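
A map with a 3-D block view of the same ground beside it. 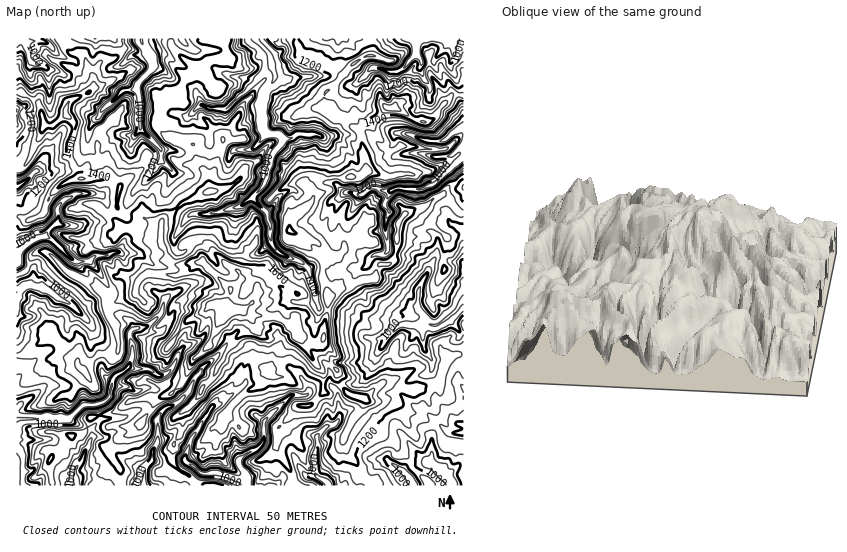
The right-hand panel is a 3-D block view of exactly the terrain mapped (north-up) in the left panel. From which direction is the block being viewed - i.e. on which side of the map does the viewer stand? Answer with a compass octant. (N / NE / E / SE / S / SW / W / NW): W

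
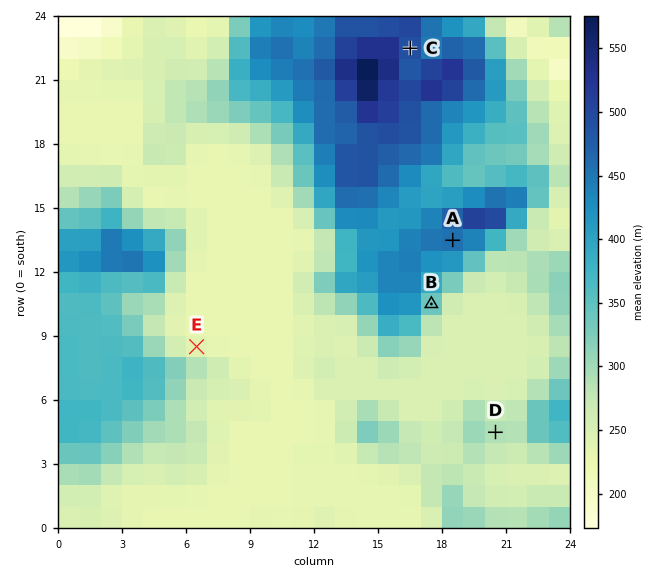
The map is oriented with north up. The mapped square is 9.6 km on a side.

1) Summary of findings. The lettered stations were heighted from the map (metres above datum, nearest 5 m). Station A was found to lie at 455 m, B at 340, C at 495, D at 290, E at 235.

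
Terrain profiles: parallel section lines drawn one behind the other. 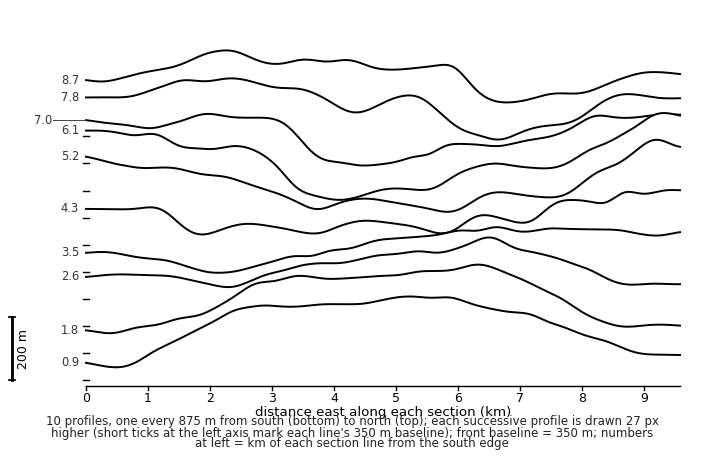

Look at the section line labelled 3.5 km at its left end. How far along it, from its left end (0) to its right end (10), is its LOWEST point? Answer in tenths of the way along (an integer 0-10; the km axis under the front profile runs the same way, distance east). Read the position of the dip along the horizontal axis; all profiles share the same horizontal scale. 2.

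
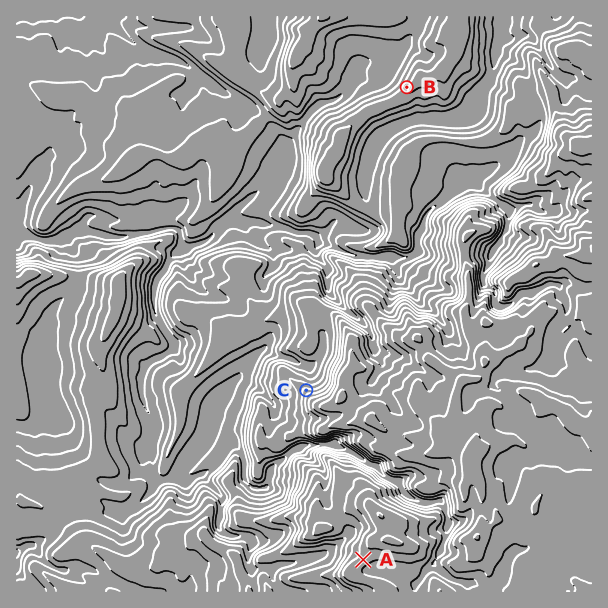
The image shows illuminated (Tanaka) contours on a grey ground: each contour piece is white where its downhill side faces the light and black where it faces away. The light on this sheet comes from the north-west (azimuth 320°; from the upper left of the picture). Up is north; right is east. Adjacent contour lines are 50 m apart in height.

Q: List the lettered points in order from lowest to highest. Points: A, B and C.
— B C A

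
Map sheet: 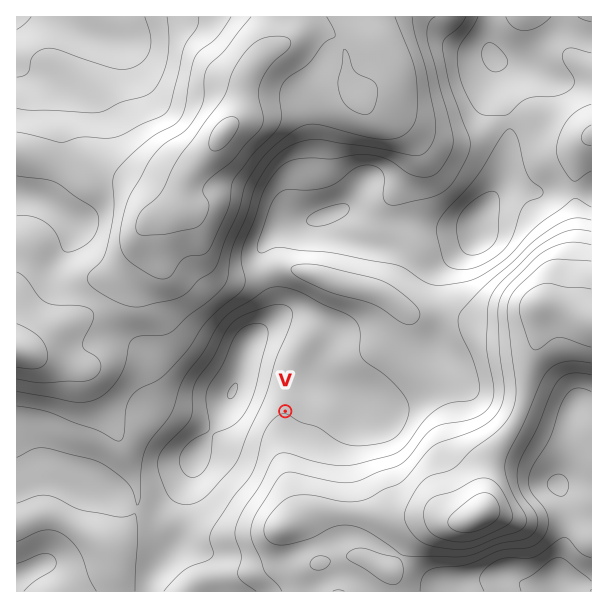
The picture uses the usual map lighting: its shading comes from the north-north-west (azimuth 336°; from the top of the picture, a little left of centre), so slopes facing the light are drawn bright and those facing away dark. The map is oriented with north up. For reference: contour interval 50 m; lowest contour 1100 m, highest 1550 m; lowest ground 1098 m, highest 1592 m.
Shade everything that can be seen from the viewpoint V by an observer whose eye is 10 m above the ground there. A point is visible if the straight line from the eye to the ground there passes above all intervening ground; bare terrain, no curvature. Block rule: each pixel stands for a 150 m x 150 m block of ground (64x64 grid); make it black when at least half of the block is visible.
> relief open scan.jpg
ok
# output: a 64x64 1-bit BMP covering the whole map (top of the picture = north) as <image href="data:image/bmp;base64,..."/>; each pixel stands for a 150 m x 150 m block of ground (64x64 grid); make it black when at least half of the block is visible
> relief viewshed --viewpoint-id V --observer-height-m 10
<image width="64" height="64" href="data:image/bmp;base64,Qk0+AgAAAAAAAD4AAAAoAAAAQAAAAEAAAAABAAEAAAAAAAACAAATCwAAEwsAAAIAAAAAAAAA////AAAAAAAACAAAAAAAAAAcAAAAAAAAABwAAAAAAAAAHAAAAAAAAAA+AAAAAAAAAD8AAAAAAAAA/4AAAAAAAIP/gAAADAAAX//AHAAf4AAIB8A8A7/wAAAHwB////AAAAfAD///8AAAB8AP///wAAAHwA///uAAAA/AD//+4AAAD8AP///wAAAP4A////gAAB/wD+H//AAAH/gPwf/+AAA/+A/B//8AAP/4B8P/nwAA//wH//8fAAD//Af//x+AAP/+B//+H4Agf/4H//wfgHB//wf/+B+AcH//A//wP4Bwf/+B//A/gD///8H/8H+AA///4D/wf4AAf//4P/B/gAAD////4D+AAAP///+AH4AAAf///gAPgAAA///gAAeAAAB/jwAAA8AAAH+AAAAAwAAA/4AAAABAAAD/wAAAAAAAAH/AAAAAAAAAP+AAAAAAAAAH4AAAAAAAAAPgAAAAAAAAAfAAAAAAAAAA8AAAAAAAAAHwAAAAAAAAA/gAAAAAAAAH+AAAAAAAAAf8AAAAAAAAA/4AAAAAAAAB/4/wAAAAAAD///AAAAAAAAP/AAAAAAAAAfwAAAAAAAAA4AAAAAAAAADAAAAAAAAAAAAAAAAAAAABAAAAAAAAAAeAAAAAAAAAB4AAAAAAAAADgAAAAAAAAAAAAAAAAAAAAAAAAAAAAAAAAAAAAA=="/>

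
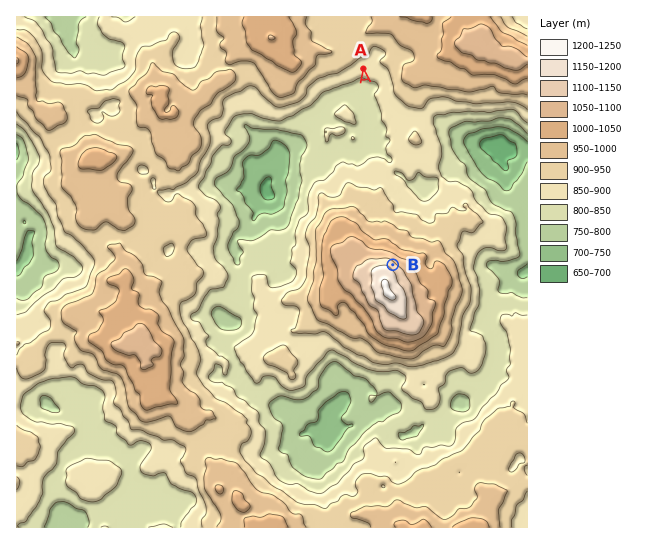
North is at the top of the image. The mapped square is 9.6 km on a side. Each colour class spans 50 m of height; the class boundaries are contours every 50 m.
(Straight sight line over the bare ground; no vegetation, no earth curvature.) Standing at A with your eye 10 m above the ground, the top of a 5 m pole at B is in view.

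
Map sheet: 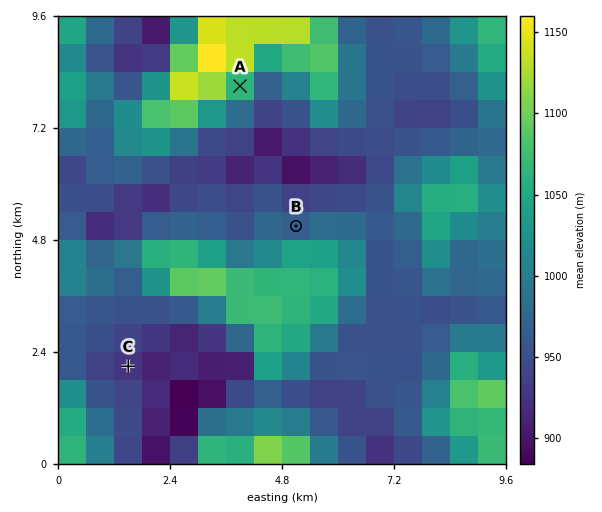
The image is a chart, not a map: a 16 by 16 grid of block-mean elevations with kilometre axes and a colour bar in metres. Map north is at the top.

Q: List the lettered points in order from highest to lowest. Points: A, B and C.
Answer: A B C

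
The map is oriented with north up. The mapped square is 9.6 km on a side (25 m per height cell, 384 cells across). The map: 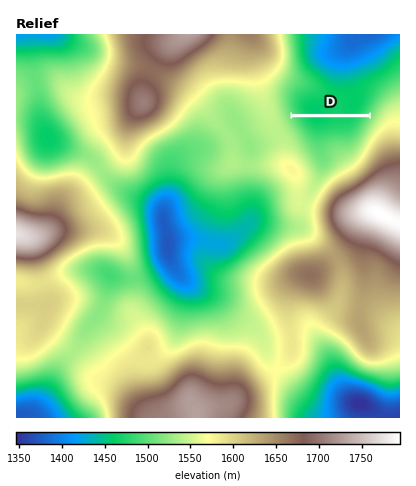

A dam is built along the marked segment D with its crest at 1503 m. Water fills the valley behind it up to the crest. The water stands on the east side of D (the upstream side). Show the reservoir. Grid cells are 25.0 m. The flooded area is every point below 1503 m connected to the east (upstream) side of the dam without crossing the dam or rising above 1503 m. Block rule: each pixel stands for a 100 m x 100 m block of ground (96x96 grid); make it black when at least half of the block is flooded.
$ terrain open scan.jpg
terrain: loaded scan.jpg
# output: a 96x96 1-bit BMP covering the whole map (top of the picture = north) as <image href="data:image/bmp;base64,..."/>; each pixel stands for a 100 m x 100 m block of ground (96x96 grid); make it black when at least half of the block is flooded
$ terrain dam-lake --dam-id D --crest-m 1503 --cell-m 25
<image width="96" height="96" href="data:image/bmp;base64,Qk2+BAAAAAAAAD4AAAAoAAAAYAAAAGAAAAABAAEAAAAAAIAEAAATCwAAEwsAAAIAAAAAAAAA////AAAAAAAAAAAAAAAAAAAAAAAAAAAAAAAAAAAAAAAAAAAAAAAAAAAAAAAAAAAAAAAAAAAAAAAAAAAAAAAAAAAAAAAAAAAAAAAAAAAAAAAAAAAAAAAAAAAAAAAAAAAAAAAAAAAAAAAAAAAAAAAAAAAAAAAAAAAAAAAAAAAAAAAAAAAAAAAAAAAAAAAAAAAAAAAAAAAAAAAAAAAAAAAAAAAAAAAAAAAAAAAAAAAAAAAAAAAAAAAAAAAAAAAAAAAAAAAAAAAAAAAAAAAAAAAAAAAAAAAAAAAAAAAAAAAAAAAAAAAAAAAAAAAAAAAAAAAAAAAAAAAAAAAAAAAAAAAAAAAAAAAAAAAAAAAAAAAAAAAAAAAAAAAAAAAAAAAAAAAAAAAAAAAAAAAAAAAAAAAAAAAAAAAAAAAAAAAAAAAAAAAAAAAAAAAAAAAAAAAAAAAAAAAAAAAAAAAAAAAAAAAAAAAAAAAAAAAAAAAAAAAAAAAAAAAAAAAAAAAAAAAAAAAAAAAAAAAAAAAAAAAAAAAAAAAAAAAAAAAAAAAAAAAAAAAAAAAAAAAAAAAAAAAAAAAAAAAAAAAAAAAAAAAAAAAAAAAAAAAAAAAAAAAAAAAAAAAAAAAAAAAAAAAAAAAAAAAAAAAAAAAAAAAAAAAAAAAAAAAAAAAAAAAAAAAAAAAAAAAAAAAAAAAAAAAAAAAAAAAAAAAAAAAAAAAAAAAAAAAAAAAAAAAAAAAAAAAAAAAAAAAAAAAAAAAAAAAAAAAAAAAAAAAAAAAAAAAAAAAAAAAAAAAAAAAAAAAAAAAAAAAAAAAAAAAAAAAAAAAAAAAAAAAAAAAAAAAAAAAAAAAAAAAAAAAAAAAAAAAAAAAAAAAAAAAAAAAAAAAAAAAAAAAAAAAAAAAAAAAAAAAAAAAAAAAAAAAAAAAAAAAAAAAAAAAAAAAAAAAAAAAAAAAAAAAAAAAAAAAAAAAAAAAAAAAAAAAAAAAAAAAAAAAAAAAAAAAAAAAAAAAAAAAAAAAAAAAAAAAAAAAAAAAAAAAAAAAAAAAAAAAAAAAAAAAAAAAAAAAAAAAAAAAAAAAAAAAAAAAAAAAAAAAAAAAYAAAAAAAAAAAAAAA8AAAAAAAAAAAAAAB/8AAAAAAAAAAAAAD/+AAAAAAAAAAAAAH//AAAAAAAAAAAAAH//AAAAAAAAAAAAAP//gAAAAAAAAAAAAf//wAAAAAAAAAAAAAAAAAAAAAAAAAAAAAAAAAAAAAAAAAAAAAAAAAAAAAAAAAAAAAAAAAAAAAAAAAAAAAAAAAAAAAAAAAAAAAAAAAAAAAAAAAAAAAAAAAAAAAAAAAAAAAAAAAAAAAAAAAAAAAAAAAAAAAAAAAAAAAAAAAAAAAAAAAAAAAAAAAAAAAAAAAAAAAAAAAAAAAAAAAAAAAAAAAAAAAAAAAAAAAAAAAAAAAAAAAAAAAAAAAAAAAAAAAAAAAAAAAAAAAAAAAAAAAAAAAAAAAAAAAAAAAAAAAAAAAAAAAAAAAAAAAAAAAAAAAAAAAAAAAAAAAAAAAAAAAAAAA="/>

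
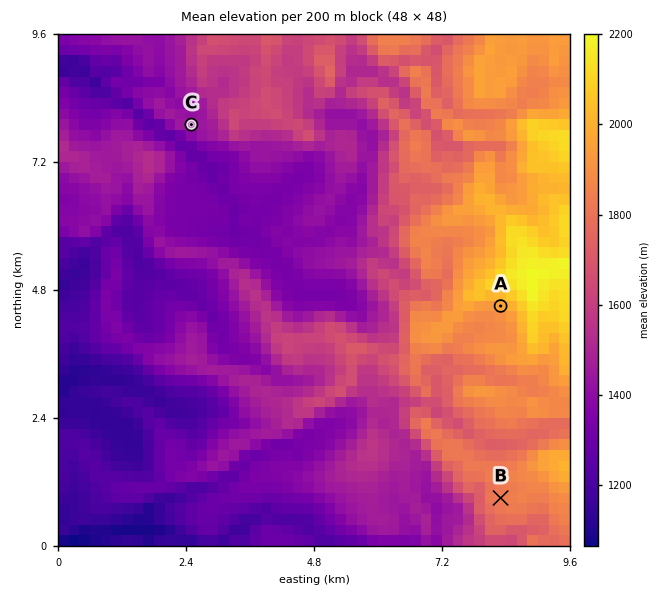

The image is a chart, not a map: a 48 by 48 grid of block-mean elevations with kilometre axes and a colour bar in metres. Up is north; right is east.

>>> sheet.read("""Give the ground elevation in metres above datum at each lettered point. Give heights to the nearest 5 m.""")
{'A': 1965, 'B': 1840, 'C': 1460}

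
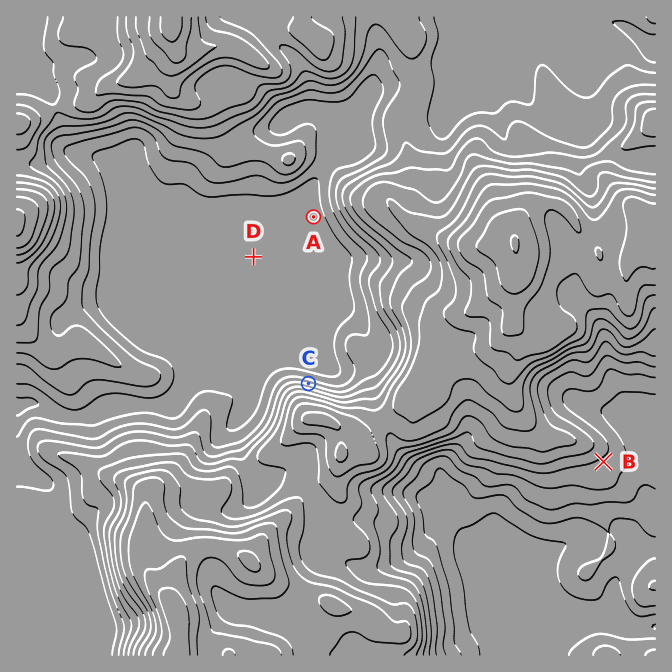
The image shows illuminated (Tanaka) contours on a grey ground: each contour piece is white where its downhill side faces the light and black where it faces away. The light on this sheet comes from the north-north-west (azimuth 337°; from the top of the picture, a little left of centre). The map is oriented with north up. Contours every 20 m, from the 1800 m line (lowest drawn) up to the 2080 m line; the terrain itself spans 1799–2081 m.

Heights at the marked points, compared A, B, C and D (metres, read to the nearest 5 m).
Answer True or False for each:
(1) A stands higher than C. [False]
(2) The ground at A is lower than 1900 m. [True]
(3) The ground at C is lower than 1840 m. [False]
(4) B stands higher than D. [True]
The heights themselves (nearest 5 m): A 1855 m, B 1895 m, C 1895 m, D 1855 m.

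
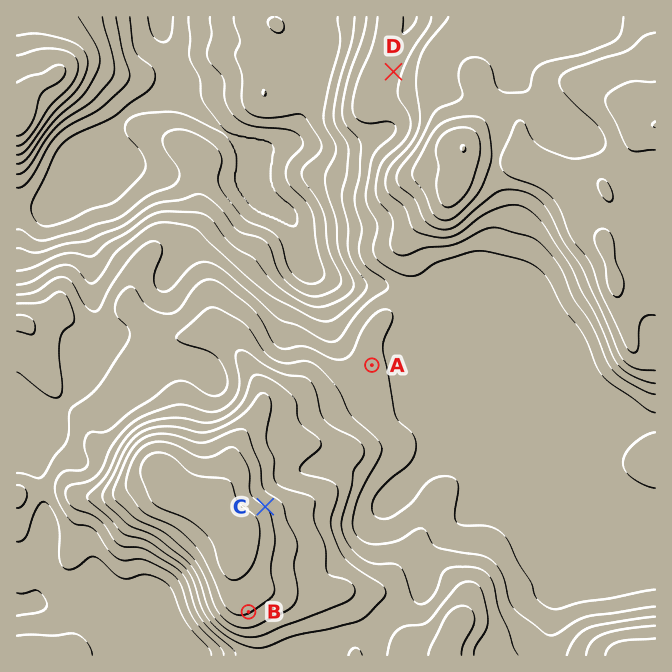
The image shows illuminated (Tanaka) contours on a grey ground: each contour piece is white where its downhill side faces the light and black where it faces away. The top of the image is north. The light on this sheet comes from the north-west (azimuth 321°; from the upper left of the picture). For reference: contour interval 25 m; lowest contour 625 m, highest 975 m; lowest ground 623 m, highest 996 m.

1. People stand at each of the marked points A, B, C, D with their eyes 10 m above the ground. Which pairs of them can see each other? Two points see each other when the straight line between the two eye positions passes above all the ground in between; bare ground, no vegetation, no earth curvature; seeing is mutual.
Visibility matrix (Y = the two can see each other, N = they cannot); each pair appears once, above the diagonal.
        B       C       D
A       N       Y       N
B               N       N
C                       Y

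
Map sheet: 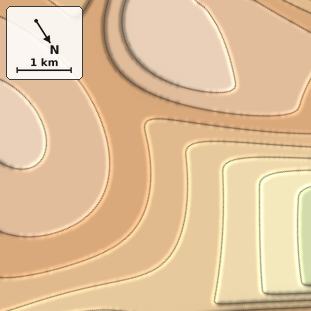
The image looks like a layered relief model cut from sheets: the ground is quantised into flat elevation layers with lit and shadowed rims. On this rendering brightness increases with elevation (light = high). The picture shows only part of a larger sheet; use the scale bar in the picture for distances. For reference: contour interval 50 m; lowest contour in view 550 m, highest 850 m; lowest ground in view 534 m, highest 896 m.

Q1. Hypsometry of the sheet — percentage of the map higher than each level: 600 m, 93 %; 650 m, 86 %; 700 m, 72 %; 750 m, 58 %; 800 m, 39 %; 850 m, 12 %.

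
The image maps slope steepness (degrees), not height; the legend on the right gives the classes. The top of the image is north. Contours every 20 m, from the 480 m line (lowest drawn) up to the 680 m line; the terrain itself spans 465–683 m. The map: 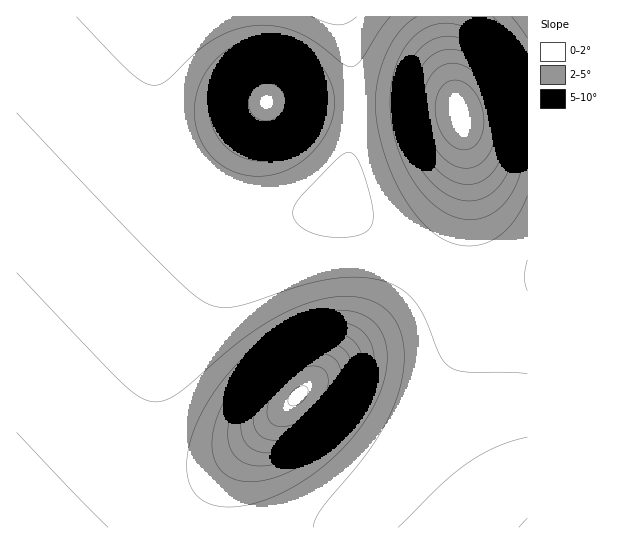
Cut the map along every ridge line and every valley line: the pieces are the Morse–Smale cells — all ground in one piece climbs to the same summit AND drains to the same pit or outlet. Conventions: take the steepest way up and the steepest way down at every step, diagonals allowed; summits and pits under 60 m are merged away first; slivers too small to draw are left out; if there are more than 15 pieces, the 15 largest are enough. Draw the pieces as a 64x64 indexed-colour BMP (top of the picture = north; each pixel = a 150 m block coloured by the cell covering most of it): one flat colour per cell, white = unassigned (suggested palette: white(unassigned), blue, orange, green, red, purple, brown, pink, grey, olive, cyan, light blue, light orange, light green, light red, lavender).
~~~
<image width="64" height="64" href="data:image/bmp;base64,Qk12CAAAAAAAAHYAAAAoAAAAQAAAAEAAAAABAAQAAAAAAAAIAAATCwAAEwsAABAAAAAAAAAA////ALR3HwAOf/8ALKAsACgn1gC9Z5QAS1aMAMJ34wB/f38AIr28AM++FwDox64AeLv/AIrfmACWmP8A1bDFABEREREREREREREREREREREREREREREREREREREREREREREREREREREREREREREREREREREREREREREREREREREREREREREREREREREREREREREREREREREREREREREREREREREREREREREREREREREREREREREREREREREREREREREREREREREREREREREREREREREREREREREREREREREREREREREREREREREREREREREREREREREREREREREREREREREREREREREREREREREREREREREREREREREREREREREREREREREREREREREREREREREREREREREREREREREREREREREREREREREREREREREREREREREREREREREREREREREREREREREREREREREREREREREREREREREREREREREREREREREREREREREREREREREREREREREREREREREREREREREREREREREREREREREREREREREREREREREREREREREREREREREREREREREREREREREREREREREREREREREREREREREREREREREREREREREREREREREREREREREREREREREREREREREREREREREREREREREREREREREREREREREREREREREREREREREREREREREREREREREREREREREREREREREREREREREREREREREREREREREREREREREREREREREREREREREREREREREREREREREREREREREREREREREREREREREREREREREREREREREREREREREREREREREREREREREREREREREREREREREREREREREREREREREREREREREREREREREREREREREREREREREREREREREREREREREREREREREREREREREREREREREREREREREREREREREREREREREREREREREREREREREREREREREREREREREREREREREREREREREREREREREREREREREREREREREREREREREREREREREREREREREREREREREREREREREREREREREREREREREREREREREREREREREREREREREREREREREREREREREREREREREREREREREREREREREREREREREREREREREREREREREREREREREREREREREREREREREREREREREREREREREREREREREREREREREREREREREREREREREREREREREREREREREREREREREREREREREREREREiIhERERERERERERERERERERERERERERERERERERERIiIiIiERERERERERERERERERERERERERERERERERESIiIiIiIRERERERERERERERERERERERERERERERERESIiIiIiIhEREREREREREREREREREREREREREREREREiIiIiIiIiEREREREREREREREREREREREREREREREREiIiIiIiIiIRERERERERERERERERERERERERERERERIiIiIiIiIiIhERERERERERERERERERERERERERERERIiIiIiIiIiIiERERERERERERERERERERERERERERESIiIiIiIiIiIiIRERERERERERERERERERERERERERESIiIiIiIiIiIiIhERERERERERERERERERMzMzMxERESIiIiIiIiIiIiIiEREREREREREREREREzMzMzMzMzESIiIiIiIiIiIiIiIREREREREREREREREzMzMzMzMzMyIiIiIiIiIiIiIiIhERERERERERERERMzMzMzMzMzMzMiIiIiIiIiIiIiIiERERERERERERERMzMzMzMzMzMzMyIiIiIiIiIiIiIiIREREREREREREREzMzMzMzMzMzMzIiIiIiIiIiIiIiIhEREREREREREREzMzMzMzMzMzMzMiIiIiIiIiIiIiIiEREREREREREREzMzMzMzMzMzMzMzIiIiIiIiIiIiIiIRERERERERERETMzMzMzMzMzMzMzMiIiIiIiIiIiIiIhERERERERERETMzMzMzMzMzMzMzMyIiIiIiIiIiIiIiERERERERERERMzMzMzMzMzMzMzMzIiIiIiIiIiIiIiIREREREREREREzMzMzMzMzMzMzMzMiIiIiIiIiIiIiIhEREREREREREzMzMzMzMzMzMzMzMyIiIiIiIiIiIiIiERERERERERETMzMzMzMzMzMzMzMzIiIiIiIiIiIiIiIRERERERERERMzMzMzMzMzMzMzMzMiIiIiIiIiIiIiIhEREREREREREzMzMzMzMzMzMzMzMyIiIiIiIiIiIiIiERERERERERETMzMzMzMzMzMzMzMzIiIiIiIiIiIiIiIRERERERERERMzMzMzMzMzMzMzMzMiIiIiIiIiIiIiIhEREREREREREzMzMzMzMzMzMzMzMyIiIiIiIiIiIiIiERERERERERERMzMzMzMzMzMzMzMzIiIiIiIiIiIiIiIREREREREREREzMzMzMzMzMzMzMzMiIiIiIiIiIiIiIhERERERERERETMzMzMzMzMzMzMzMyIiIiIiIiIiIiIiEREREREREREREzMzMzMzMzMzMzMyIiIiIiIiIiIiIiIRERERERERERETMzMzMzMzMzMzMzIiIiIiIiIiIiIiIhEREREREREREREzMzMzMzMzMzMzMiIiIiIiIiIiIiIi"/>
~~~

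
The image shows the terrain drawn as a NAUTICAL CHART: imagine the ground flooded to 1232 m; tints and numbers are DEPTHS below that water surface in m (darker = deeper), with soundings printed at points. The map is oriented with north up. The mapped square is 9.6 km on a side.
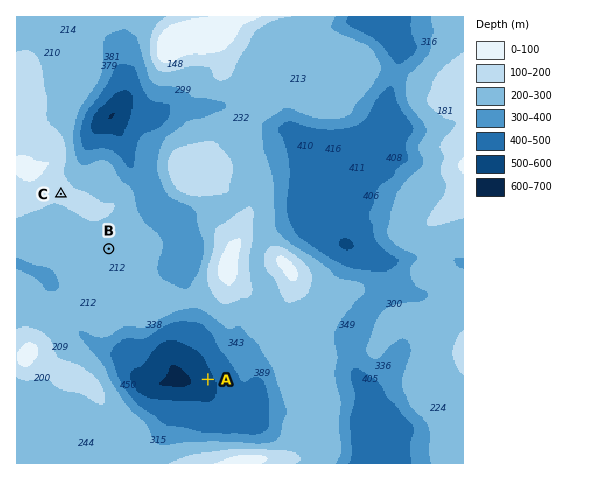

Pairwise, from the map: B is above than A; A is below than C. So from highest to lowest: C B A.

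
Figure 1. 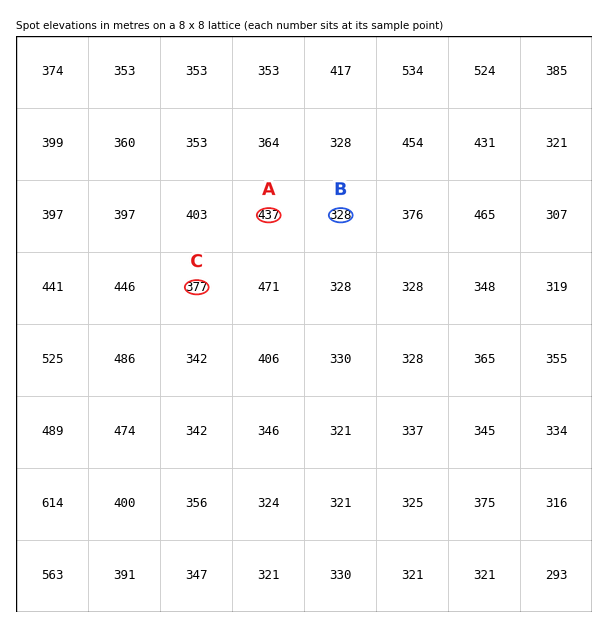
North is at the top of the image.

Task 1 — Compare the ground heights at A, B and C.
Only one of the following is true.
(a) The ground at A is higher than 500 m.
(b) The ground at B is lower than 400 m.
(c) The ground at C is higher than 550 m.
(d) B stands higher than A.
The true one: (b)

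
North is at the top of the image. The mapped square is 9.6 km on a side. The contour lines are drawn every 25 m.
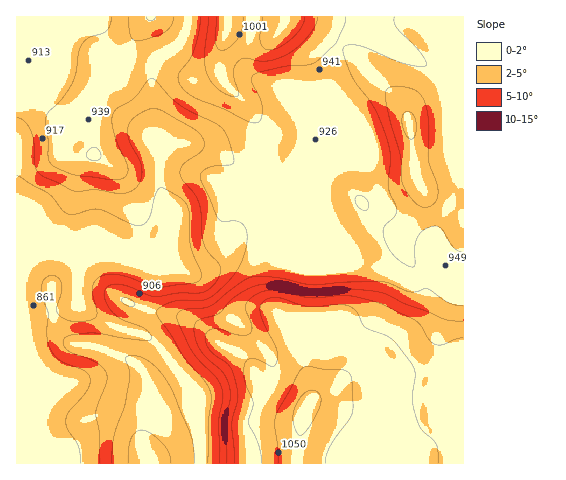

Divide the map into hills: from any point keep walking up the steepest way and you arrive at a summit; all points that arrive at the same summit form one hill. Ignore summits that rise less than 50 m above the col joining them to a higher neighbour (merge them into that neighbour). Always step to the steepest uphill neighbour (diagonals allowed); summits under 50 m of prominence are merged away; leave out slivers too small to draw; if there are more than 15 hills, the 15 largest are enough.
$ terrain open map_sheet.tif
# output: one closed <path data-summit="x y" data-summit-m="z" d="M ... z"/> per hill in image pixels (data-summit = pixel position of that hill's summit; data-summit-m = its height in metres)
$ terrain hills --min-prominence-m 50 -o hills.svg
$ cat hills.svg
<path data-summit="307 405" data-summit-m="1082" d="M188 16l-172 1 0 446 447 1 1-187-41-1-7 5-10 1-18-10-33-10-35-15-30-30 53 23 10 0 27-25 5-8-15-39-27-2-28 12-35 0-8 4-12 0-9-4-30-24-19-8-14-3-14 0-14 17-2-16-4-11-3-45 2-20 2-7 6-7 20-12 5-10z"/><path data-summit="410 125" data-summit-m="1005" d="M463 16l-87 0-7 12-23 10-9 12-7 34-24 56-3 7-27 32 39-1 28-12 26 2 16 39-5 8-27 25-10 0-48-21-3 1 28 27 35 15 33 10 18 10 10-1 7-5 41 0z"/><path data-summit="286 17" data-summit-m="1024" d="M375 16l-186 0-3 16-5 10-20 12-6 7-2 7-2 20 3 45 4 11 2 16 14-17 22 1 25 10 32 25 19 3 6-4 28-38 24-56 4-27 5-11 10-10 20-8z"/>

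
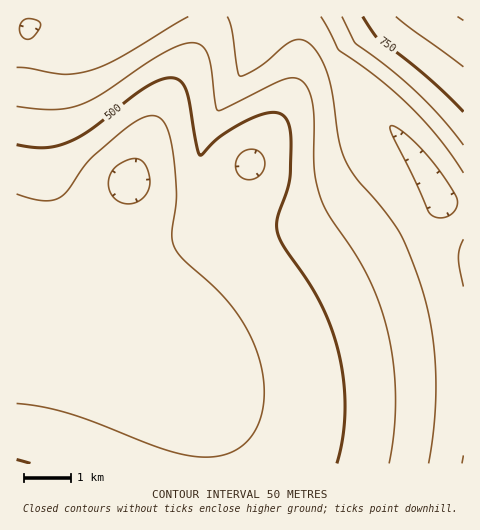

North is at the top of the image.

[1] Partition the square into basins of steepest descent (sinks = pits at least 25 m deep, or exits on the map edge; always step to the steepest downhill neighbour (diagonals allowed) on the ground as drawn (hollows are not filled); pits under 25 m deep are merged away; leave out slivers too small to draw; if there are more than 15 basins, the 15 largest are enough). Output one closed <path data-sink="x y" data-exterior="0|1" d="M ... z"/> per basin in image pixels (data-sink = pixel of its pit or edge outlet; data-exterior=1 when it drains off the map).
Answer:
<path data-sink="130 181" data-exterior="0" d="M463 16l-70 0-35 29-16 24-5 14 15 49 5 8 19 22 2 6-21 23-24 17-24 12-25 7-29 0-19-5-23-12-10-10-3-8-1-31 7-29 46-78-7-18 5-20-234 1 1 447 447-1z"/><path data-sink="251 164" data-exterior="0" d="M392 16l-141 0-2 2-4 18 7 18-1 3-34 54-11 21-6 21-1 30 3 14 11 13 23 12 19 5 29 0 11-2 20-7 18-10 24-17 18-18 3-5-2-6-19-22-5-8-13-38-2-16 21-33 21-16z"/>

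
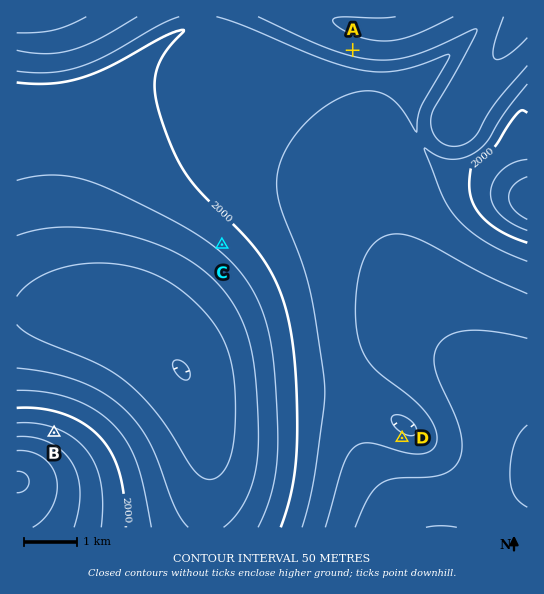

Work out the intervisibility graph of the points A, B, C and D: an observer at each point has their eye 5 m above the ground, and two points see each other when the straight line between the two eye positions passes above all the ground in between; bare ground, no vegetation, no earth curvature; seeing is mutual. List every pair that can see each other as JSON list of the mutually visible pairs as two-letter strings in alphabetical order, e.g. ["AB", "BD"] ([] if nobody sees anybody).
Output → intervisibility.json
["AB", "BC"]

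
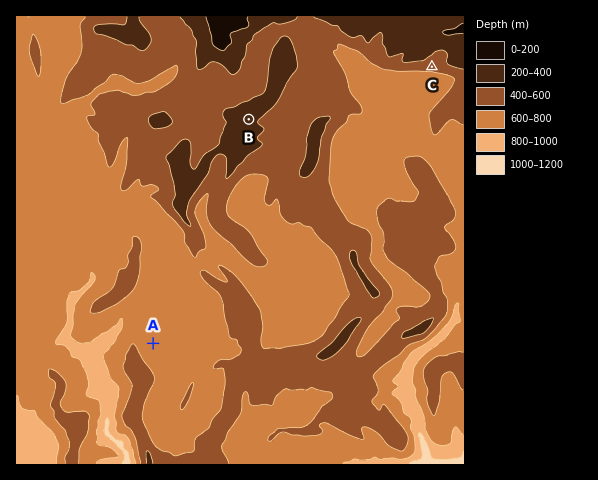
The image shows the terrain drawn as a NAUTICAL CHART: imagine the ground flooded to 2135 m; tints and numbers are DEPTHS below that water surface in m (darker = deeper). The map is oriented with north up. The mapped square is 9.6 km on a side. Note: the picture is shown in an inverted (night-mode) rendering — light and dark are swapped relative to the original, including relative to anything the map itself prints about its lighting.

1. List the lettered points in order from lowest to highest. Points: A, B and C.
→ A C B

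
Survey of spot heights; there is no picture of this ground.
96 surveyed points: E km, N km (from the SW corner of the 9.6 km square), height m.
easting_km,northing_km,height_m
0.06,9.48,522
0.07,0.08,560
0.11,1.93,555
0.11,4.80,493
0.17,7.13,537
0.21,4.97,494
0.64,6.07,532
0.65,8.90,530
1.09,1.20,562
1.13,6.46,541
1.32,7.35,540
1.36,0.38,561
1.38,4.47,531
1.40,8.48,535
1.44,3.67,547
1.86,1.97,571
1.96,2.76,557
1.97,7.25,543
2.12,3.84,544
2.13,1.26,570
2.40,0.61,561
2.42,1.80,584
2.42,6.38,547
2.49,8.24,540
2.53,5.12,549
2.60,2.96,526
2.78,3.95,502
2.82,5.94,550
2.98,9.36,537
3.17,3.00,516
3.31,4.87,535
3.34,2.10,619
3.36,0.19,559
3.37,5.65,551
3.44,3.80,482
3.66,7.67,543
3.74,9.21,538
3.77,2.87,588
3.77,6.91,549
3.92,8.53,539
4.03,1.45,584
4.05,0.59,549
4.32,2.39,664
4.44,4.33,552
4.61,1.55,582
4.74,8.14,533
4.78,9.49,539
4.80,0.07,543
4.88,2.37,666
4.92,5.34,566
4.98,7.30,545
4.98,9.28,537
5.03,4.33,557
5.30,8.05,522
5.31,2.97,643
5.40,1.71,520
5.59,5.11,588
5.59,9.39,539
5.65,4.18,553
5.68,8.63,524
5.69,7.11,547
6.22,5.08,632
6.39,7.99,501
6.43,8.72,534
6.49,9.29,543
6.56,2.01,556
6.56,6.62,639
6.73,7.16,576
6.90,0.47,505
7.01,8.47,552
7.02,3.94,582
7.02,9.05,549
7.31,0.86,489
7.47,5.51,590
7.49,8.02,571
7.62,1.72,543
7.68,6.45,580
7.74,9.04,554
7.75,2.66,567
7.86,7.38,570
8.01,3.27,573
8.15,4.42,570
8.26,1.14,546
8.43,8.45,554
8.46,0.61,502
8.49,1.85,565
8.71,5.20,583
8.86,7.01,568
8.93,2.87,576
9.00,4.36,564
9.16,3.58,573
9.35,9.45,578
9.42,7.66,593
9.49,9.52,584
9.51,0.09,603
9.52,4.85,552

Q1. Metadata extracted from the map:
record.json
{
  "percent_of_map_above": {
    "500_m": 96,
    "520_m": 90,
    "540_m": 70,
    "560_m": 40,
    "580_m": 20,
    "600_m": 10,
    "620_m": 6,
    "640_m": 4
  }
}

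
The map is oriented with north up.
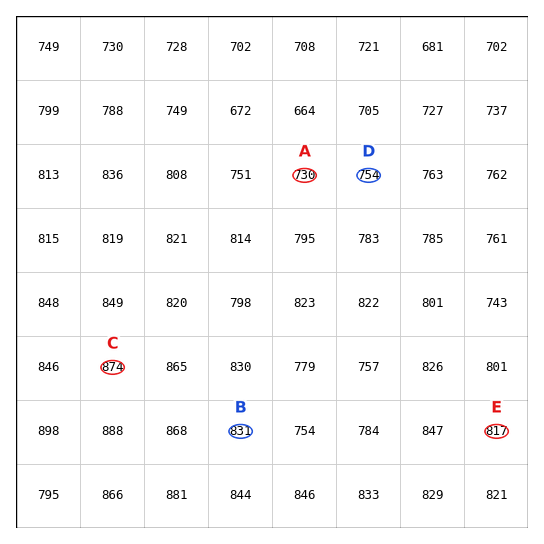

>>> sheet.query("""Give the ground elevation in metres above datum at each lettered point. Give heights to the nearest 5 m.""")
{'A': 730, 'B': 830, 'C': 875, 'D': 755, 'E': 815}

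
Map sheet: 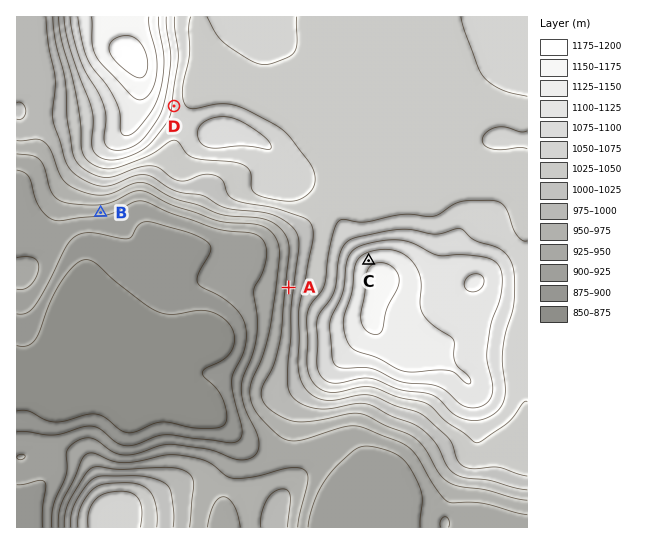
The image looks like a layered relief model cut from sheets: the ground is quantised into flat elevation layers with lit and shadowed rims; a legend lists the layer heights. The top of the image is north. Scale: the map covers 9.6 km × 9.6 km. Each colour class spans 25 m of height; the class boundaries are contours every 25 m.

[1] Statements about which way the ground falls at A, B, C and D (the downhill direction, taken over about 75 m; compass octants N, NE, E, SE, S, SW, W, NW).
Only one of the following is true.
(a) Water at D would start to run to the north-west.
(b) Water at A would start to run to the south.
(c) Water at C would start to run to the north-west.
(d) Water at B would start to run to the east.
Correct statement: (c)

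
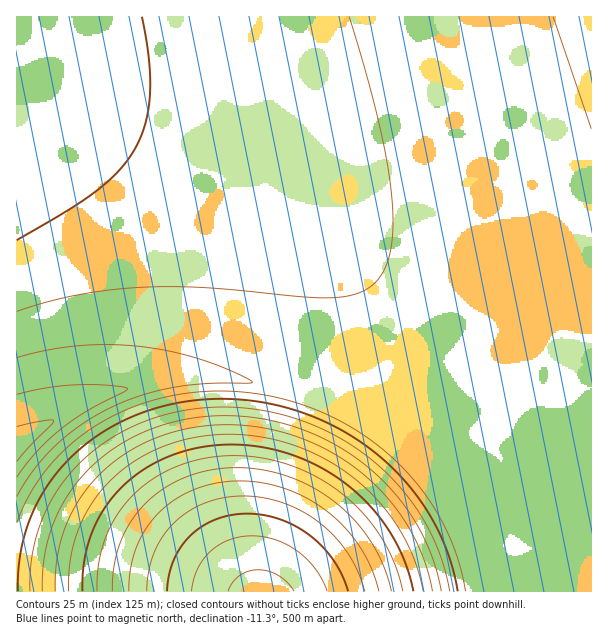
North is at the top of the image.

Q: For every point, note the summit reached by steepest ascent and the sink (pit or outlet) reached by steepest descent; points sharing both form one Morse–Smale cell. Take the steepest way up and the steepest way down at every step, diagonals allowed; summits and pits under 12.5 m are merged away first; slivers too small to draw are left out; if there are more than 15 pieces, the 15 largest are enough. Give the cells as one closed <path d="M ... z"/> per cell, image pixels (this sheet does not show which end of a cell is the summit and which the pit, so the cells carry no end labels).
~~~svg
<path d="M591 16l-574 0-1 83 89 21 48 16 39 16 74 41 63 47 28 25 46 49 37 49 28 44 26 54 16 37 13 42 12 51 56 1z"/><path d="M20 100l-4 1 1 345 21-16 28-18 36-16 35-11 34-6 50-1 58 8 44 16 39 20 28 22 31 30 18 24 19 36 11 30 5 28 61-1-12-51-13-42-34-75-30-51-25-36-27-33-37-38-37-33-36-27-38-24-54-29-39-16-48-16z"/><path d="M221 378l-32 0-28 2-30 6-29 10-46 22-40 29 1 145 457-1-5-27-11-30-10-21-27-39-31-30-43-30-39-18-35-11z"/>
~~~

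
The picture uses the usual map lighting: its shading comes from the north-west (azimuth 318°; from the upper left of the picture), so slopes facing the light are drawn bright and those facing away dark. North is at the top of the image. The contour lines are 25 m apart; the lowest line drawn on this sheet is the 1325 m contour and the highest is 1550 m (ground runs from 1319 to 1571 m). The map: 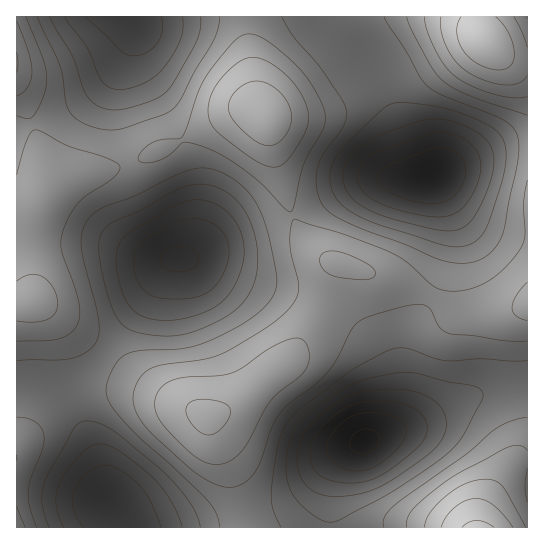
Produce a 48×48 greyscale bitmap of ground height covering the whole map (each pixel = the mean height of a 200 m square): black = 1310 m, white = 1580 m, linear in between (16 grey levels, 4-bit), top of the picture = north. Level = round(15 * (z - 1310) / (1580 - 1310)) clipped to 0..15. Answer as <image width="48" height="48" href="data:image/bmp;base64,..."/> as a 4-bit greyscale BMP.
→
<image width="48" height="48" href="data:image/bmp;base64,Qk32BAAAAAAAAHYAAAAoAAAAMAAAADAAAAABAAQAAAAAAIAEAAATCwAAEwsAABAAAAAAAAAAAAAAABEREQAiIiIAMzMzAERERABVVVUAZmZmAHd3dwCIiIgAmZmZAKqqqgC7u7sAzMzMAN3d3QDu7u4A////AJh2VDMzMzRFZ3iIiId3Zmd3iJq8zd3dy5h1RDMiMzRVZ4iIiId2ZmZ3iJqrzN3MupdlQzIiM0RWd4iZiIdmZVZmd4mqvMzLuodlRDMjM0VmeJmZmHdlVURVZniZq7u7qZh2VDMzNFVniZqZmHZURDM0RWeImqu6qZh2VUQ0RVZ4mqqqmHZUMyIiNFZniZqqqZh3ZVREVneJq7u6qYZUMiERI0RWeImaqZiHZlVVZ4mau7u6qYZUMhEREjRFZ4iZmZiHdmVmeJqrzMy7qYdUMhEREiNFVniImYiHdmZniZq7zMzLupdlQyEREiNEVmd4iIh3d3d4iau8zMzLuph2VDIiIjNFVmd3iHd3d3eImau8zMzMu6mHZUQzM0RFVmZ3d3d3d3eImau8zMzLu6qZh2VURFVVZmZ3d3d3d3eImaq7u7u7u7uqmHZmZVZmZmd3d3d3d3eIiZqqqqq7u7u6qYd3dmZ3d3d3d4iIiHeIiJmZmaqqu7u7qZiId3d4iIiIiIiIiIiIiIiIiZmaq7u7qpmIiIiIiIiIiJmZmYh3d3d3eIiZqqu6qpmYiIiZmZmZmaqqqZh3dmZmZ3eImaqqqpmZmImZmZmqqru6qZh2ZVVVVmd4iZqqqqmZmZmZmZqqq7u7qph2VURERVZneJmqqqqZmZmZmZqqu7u7qZh2VEREREVmeImaqqqqqpmZmZqqq7u7qYdlRDMzM0RWd4maqqqqqqmZmZmaq7u6qYdlQzMiMzRWZ4maqru7qqmZmZmZqqqqmYdlQzIiIjNFZ4maq7u6qpmYiIiZmqqqmIdlQzIiIjNFZ4mqu7uqqZiId3iImaqqmHdlRDMiIjNFZ4mqqqqpmId3Zmd4maqqmIdlVEMzMzRFeImaqpmId3ZmVWZ4iaqqmYd2ZVRDM0RWeJmZmYh3ZlVURVZ3iaqqqYh3dmVUREVWeJmZiHZlVEQzNEVniaqqqZiId3ZVVVVniZmZh2VUMzIiI0VniaqqqpmYiIdmZmZ4iZmYh2VDIiERIjRXiaqqqqmZmYh3d3eImqqYdlQzIhEREjRWiZqqqqqZmZmIiIiZqqqZdlQzIiEREjRWeJqqqpmZmZmZiJmau7uph2VDMiIhIjRWeJqqmZmZmZmZmZqrvMuph2ZUQzMiIzRWeJmZmZiIiZmZmqq8zMy6mHZlVEQzM0VWeJmZmIiIiImZmrvM3dy6mYdmVVRERFZniJmZiHd3d4iJmrzM3dy6qYd2ZmVVVmd4iamYh3dmZ3eImrzM3dy6mYd3ZmZmd4iZqqqZh2ZlVmZ4mrzMzMy6mId3d3d3iZqru7qZh2VVVVZniavMzMupmHd3d3eImqvMzLuph2VURFVniau7y7qpiHd2d3iJq8zd3MqYdmVEREVWeJqru6qYh3dmd3iavN3u3bqYdlVERERWd4mqqqmId3dmd4ibze7u3bqHZlRDMzRFZ4maqZiHd3Z3d4mrze7u3LmHZUQzMzRFZ4iZmYh3d3d3eJms3e7u3Kl2VEMzMzRFZ3iZmIh3d3d3iJq83e7tyw=="/>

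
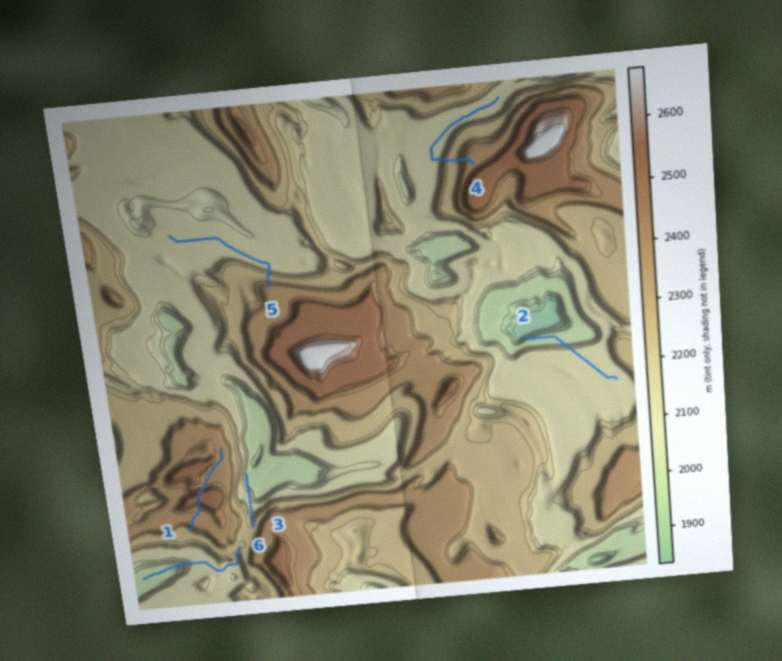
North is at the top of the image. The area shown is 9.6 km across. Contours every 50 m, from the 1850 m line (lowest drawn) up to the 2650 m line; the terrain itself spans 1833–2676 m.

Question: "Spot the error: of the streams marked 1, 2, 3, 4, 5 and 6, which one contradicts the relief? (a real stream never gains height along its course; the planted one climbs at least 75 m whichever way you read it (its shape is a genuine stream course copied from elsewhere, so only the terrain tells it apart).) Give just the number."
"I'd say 1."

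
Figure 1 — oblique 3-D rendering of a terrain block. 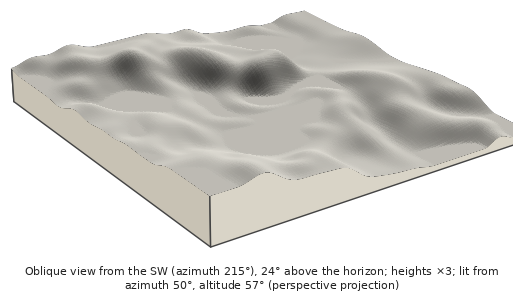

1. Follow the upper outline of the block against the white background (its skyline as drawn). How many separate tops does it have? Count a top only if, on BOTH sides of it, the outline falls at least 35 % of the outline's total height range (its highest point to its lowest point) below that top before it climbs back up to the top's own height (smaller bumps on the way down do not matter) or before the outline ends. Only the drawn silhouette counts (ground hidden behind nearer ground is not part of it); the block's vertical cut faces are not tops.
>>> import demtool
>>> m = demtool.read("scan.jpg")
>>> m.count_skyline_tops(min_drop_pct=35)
1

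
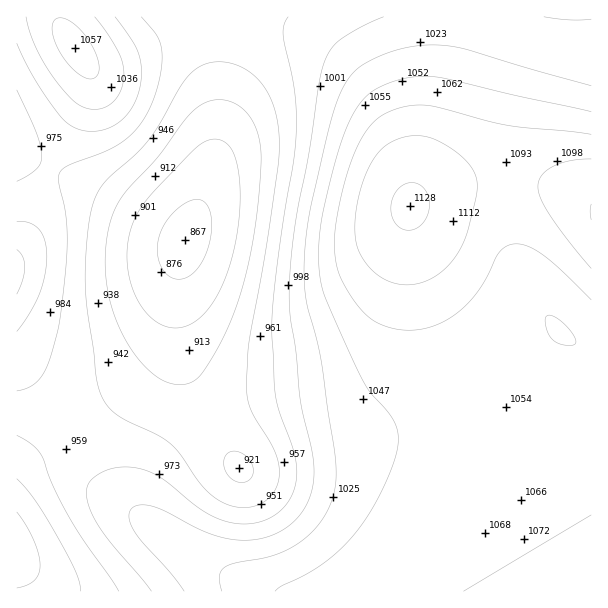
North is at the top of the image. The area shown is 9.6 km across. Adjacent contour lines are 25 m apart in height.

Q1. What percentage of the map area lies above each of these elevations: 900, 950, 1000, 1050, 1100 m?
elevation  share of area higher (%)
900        95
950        79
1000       57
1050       37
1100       5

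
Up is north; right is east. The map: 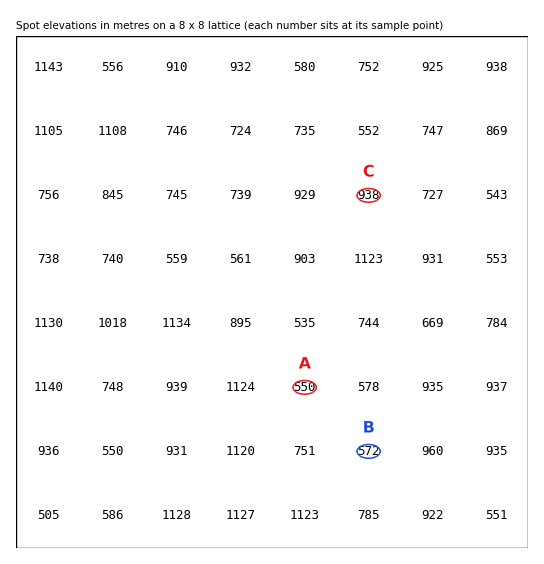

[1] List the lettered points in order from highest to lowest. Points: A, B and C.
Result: C B A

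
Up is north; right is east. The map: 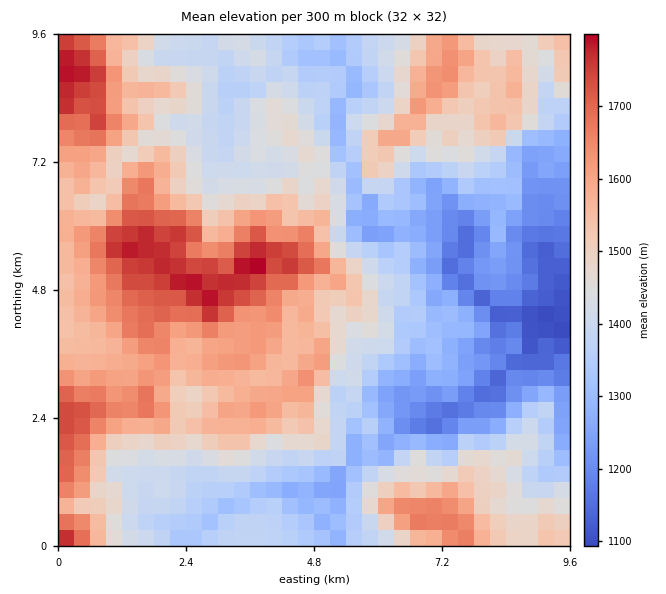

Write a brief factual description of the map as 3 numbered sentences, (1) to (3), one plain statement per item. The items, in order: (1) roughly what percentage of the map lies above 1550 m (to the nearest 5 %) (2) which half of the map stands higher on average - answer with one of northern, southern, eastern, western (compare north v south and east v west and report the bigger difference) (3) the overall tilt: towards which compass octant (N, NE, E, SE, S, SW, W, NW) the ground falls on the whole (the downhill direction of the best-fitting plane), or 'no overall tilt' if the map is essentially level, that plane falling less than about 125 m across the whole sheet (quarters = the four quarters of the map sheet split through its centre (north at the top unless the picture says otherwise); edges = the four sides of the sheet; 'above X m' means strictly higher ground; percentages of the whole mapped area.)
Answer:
(1) Ground above 1550 m makes up about 30 % of the sheet.
(2) Taken as a whole, the western half is higher than the eastern.
(3) The general tilt is down to the east (the land rises towards the west).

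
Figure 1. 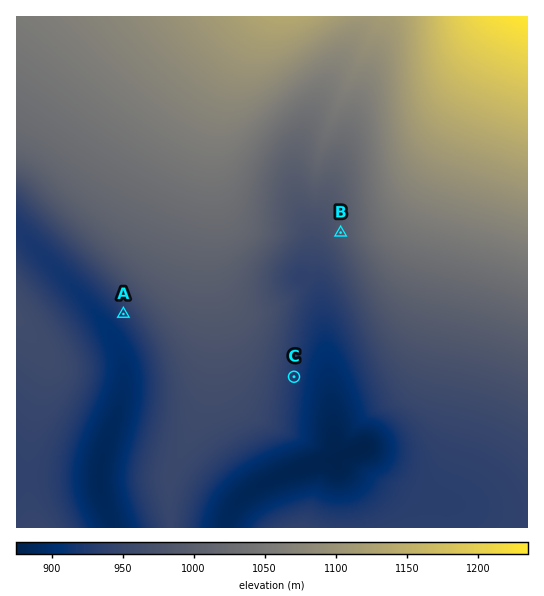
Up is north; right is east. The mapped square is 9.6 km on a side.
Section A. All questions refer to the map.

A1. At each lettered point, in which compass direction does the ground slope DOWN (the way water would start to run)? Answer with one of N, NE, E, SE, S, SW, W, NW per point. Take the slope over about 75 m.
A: SW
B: W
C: E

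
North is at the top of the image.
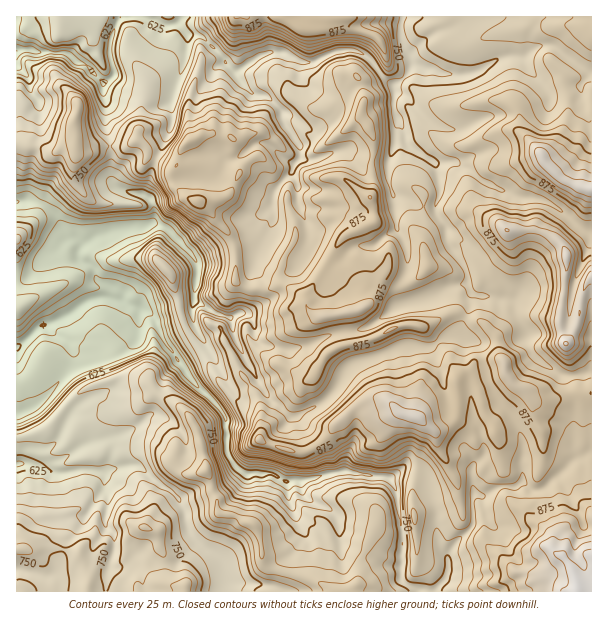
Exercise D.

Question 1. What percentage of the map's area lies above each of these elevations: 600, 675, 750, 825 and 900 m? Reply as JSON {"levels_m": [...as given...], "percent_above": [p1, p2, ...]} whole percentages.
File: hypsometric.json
{"levels_m": [600, 675, 750, 825, 900], "percent_above": [92, 81, 64, 31, 6]}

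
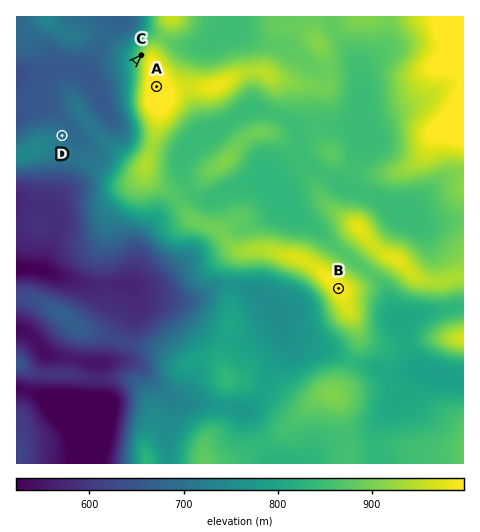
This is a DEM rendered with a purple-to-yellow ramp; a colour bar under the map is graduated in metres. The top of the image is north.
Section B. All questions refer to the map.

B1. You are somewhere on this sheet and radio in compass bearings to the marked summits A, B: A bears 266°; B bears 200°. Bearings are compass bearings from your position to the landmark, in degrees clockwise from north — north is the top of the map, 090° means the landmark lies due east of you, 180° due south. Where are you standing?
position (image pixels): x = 419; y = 68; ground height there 975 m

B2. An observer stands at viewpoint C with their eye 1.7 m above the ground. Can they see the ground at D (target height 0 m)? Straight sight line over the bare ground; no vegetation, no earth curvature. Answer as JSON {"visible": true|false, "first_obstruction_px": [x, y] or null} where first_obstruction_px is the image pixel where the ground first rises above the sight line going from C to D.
{"visible": true, "first_obstruction_px": null}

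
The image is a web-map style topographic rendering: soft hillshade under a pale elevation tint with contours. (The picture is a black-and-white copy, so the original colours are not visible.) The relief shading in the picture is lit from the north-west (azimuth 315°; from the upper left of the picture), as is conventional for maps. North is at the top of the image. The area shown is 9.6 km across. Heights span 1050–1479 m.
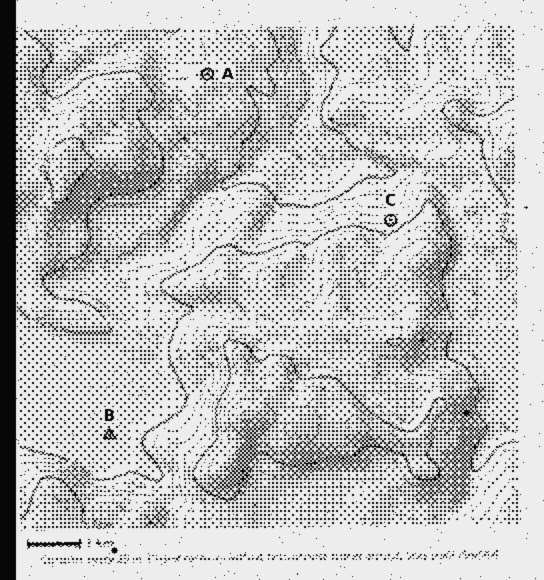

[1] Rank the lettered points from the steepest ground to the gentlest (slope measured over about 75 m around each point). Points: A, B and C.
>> C A B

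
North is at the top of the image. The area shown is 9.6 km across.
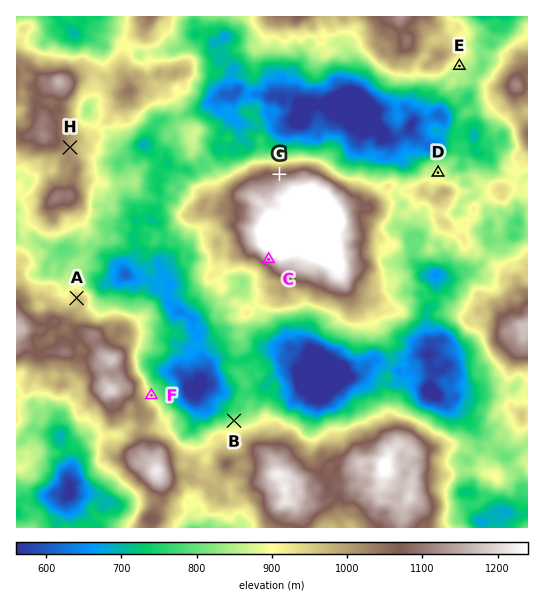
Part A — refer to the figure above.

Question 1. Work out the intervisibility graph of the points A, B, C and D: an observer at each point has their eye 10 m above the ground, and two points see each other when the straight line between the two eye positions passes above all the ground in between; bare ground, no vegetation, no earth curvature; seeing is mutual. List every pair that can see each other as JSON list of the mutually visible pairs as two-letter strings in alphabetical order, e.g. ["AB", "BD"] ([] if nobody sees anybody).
["AC", "BC"]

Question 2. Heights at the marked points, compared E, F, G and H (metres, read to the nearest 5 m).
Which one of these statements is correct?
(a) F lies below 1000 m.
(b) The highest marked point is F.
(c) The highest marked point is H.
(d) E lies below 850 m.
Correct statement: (a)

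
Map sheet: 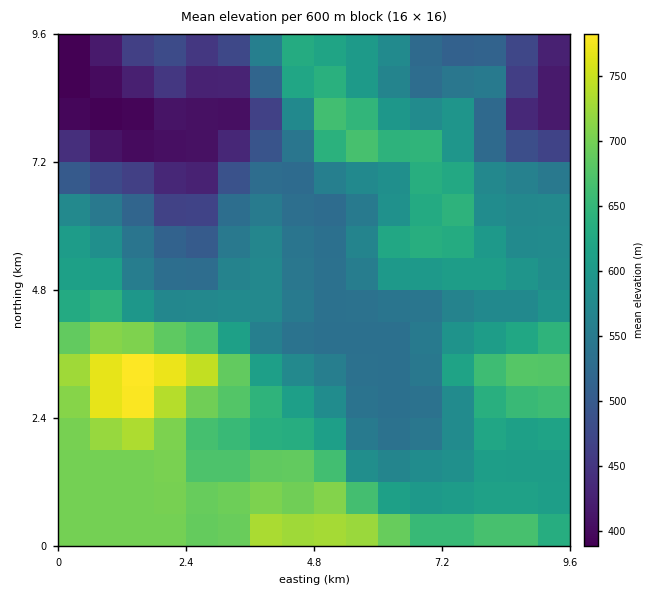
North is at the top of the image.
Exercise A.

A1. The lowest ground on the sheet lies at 380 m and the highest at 800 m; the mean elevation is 590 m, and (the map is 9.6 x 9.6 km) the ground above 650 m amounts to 23.8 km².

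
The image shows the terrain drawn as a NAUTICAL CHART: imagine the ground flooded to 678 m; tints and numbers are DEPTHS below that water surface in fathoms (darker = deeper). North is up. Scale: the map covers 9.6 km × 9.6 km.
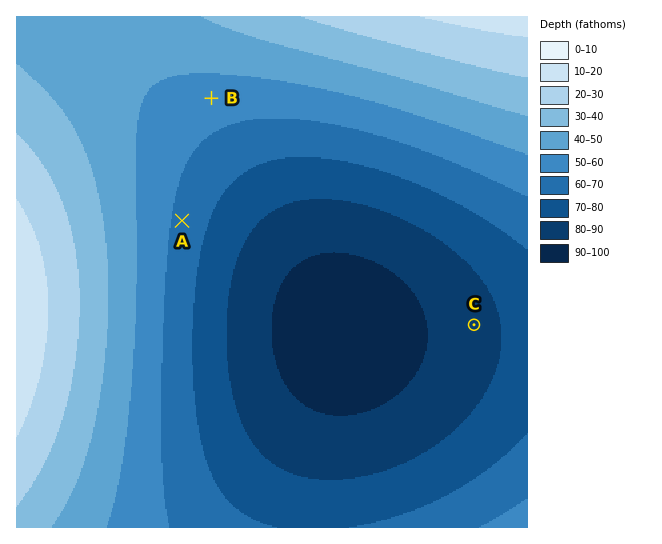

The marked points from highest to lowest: B A C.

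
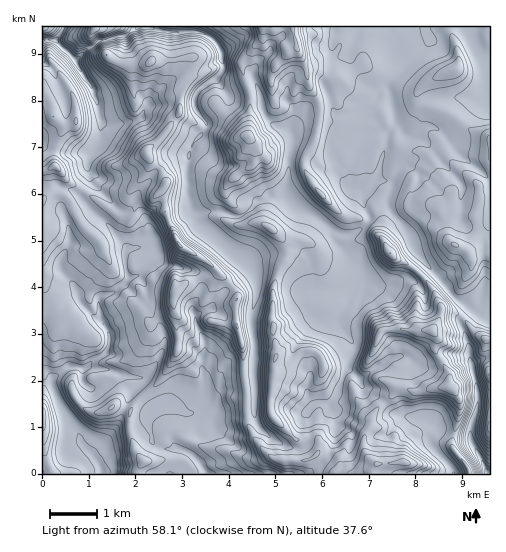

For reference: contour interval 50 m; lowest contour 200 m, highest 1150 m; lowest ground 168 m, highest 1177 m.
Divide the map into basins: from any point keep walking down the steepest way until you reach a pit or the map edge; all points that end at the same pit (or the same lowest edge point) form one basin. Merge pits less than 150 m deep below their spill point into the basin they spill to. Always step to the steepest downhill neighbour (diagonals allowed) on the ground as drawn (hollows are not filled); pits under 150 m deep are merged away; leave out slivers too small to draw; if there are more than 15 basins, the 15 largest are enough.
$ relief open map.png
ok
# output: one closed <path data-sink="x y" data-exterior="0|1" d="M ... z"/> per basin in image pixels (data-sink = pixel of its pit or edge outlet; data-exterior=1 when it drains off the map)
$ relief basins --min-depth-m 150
<path data-sink="102 473" data-exterior="1" d="M489 26l-225 0-3 15-19 21 2 15 7 20-2 38-3 1-28-30-19 18-12-5-8-7-13 21-20 18 3 9 13 11 4 13-14 15-11 2-11 15-13-1-48-33-14-17 0-16 9-22-10-11-3-12-4-9-5-2 1 381 329-1 5-9-9-7-3-5-1-15 7-9 0-9 5-9 24-22 18 4 31-6 0-12-14-23 1-15-4-6 6-7 3-11 10 0 8 3 19 20 12 4z"/><path data-sink="55 41" data-exterior="0" d="M263 26l-220 0-1 66 9 12 3 12 10 11-9 22 0 16 14 17 48 33 13 1 11-15 11-2 14-15-4-13-13-11-3-9 20-18 13-21 8 7 12 5 19-18 28 30 3-1 2-38-7-20-2-15 19-21z"/><path data-sink="488 473" data-exterior="1" d="M451 312l-9 0-4 11-6 7 4 6-1 15 14 23 1 13-15 1-17 4-18-4-24 22-5 9 0 9-7 9 1 15 3 5 9 7-5 7 1 3 117-1 0-133-12-5-15-17z"/>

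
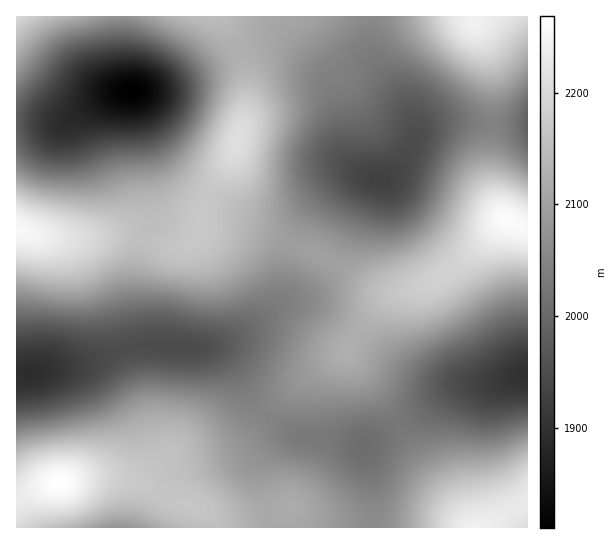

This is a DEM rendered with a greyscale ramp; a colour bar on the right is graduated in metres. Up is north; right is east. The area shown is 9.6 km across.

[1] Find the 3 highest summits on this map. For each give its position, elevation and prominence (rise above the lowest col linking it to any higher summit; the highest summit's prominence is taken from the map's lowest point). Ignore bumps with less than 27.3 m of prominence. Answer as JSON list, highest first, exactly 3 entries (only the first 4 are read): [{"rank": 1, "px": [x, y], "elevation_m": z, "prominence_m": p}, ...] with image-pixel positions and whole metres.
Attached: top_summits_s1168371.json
[{"rank": 1, "px": [59, 483], "elevation_m": 2268, "prominence_m": 457}, {"rank": 2, "px": [507, 221], "elevation_m": 2261, "prominence_m": 212}, {"rank": 3, "px": [238, 141], "elevation_m": 2211, "prominence_m": 58}]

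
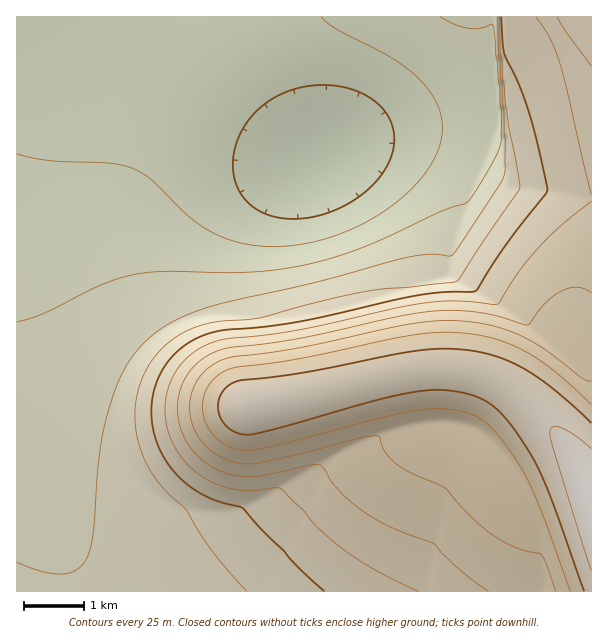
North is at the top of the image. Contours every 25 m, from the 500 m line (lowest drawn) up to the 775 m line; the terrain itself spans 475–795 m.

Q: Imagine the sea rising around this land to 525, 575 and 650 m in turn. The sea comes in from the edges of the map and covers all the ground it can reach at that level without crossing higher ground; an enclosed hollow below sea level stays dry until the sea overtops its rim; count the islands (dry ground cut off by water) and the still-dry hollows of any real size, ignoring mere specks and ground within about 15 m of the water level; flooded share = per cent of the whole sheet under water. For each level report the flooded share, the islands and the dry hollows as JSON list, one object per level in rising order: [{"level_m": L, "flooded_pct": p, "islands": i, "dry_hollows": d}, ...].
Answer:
[{"level_m": 525, "flooded_pct": 22, "islands": 0, "dry_hollows": 0}, {"level_m": 575, "flooded_pct": 47, "islands": 0, "dry_hollows": 0}, {"level_m": 650, "flooded_pct": 68, "islands": 0, "dry_hollows": 0}]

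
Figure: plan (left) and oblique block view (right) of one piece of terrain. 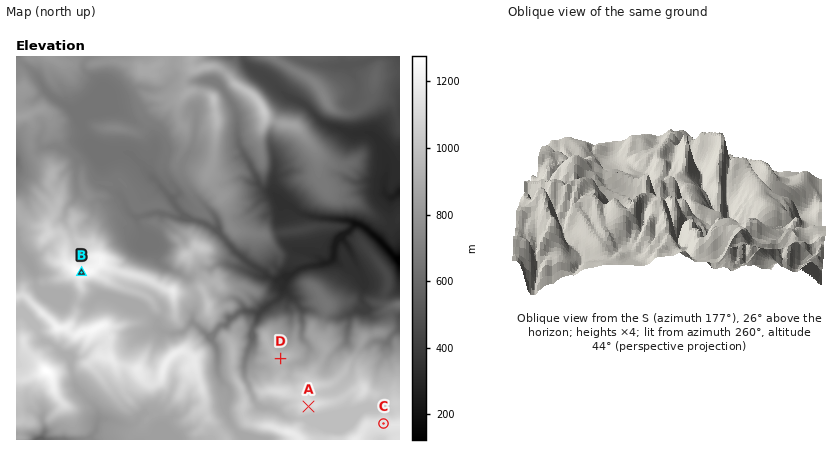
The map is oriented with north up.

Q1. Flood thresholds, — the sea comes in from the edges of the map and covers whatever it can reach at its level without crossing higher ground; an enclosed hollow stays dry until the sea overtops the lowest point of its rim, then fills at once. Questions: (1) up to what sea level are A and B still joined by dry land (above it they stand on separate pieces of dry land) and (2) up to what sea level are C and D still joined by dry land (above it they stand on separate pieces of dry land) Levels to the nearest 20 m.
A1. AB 880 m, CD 940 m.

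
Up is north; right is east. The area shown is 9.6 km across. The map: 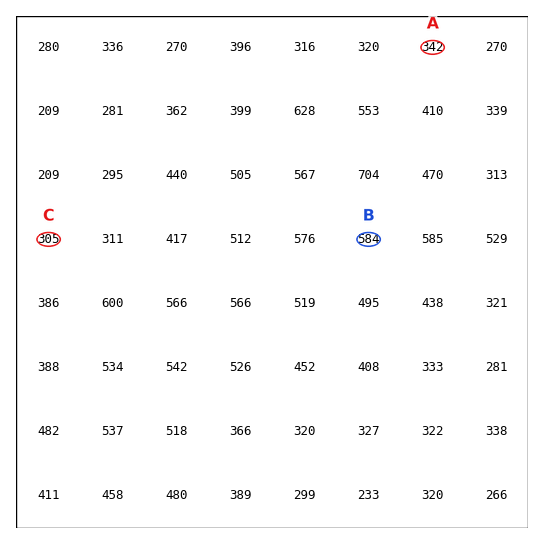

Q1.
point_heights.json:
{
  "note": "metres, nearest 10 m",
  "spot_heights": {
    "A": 340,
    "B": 580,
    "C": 310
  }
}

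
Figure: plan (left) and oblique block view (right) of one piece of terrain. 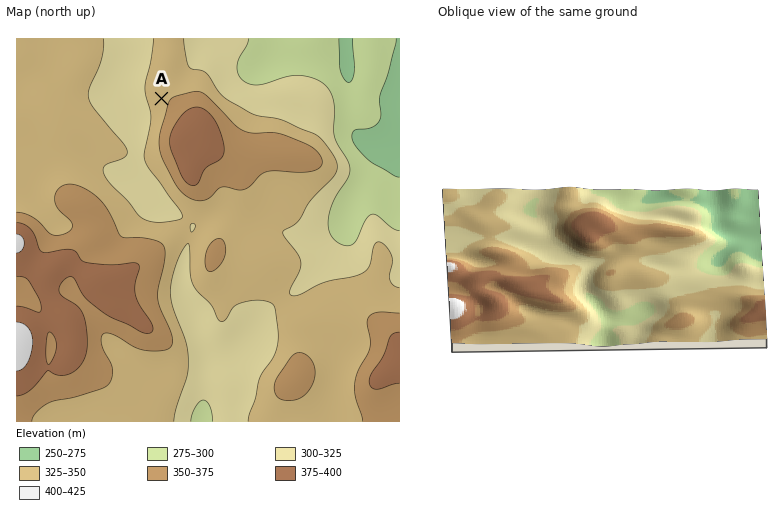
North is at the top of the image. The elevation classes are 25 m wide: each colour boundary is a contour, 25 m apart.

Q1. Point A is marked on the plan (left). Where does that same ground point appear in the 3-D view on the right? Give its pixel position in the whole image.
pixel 564 212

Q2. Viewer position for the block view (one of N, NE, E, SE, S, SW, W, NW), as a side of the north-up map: S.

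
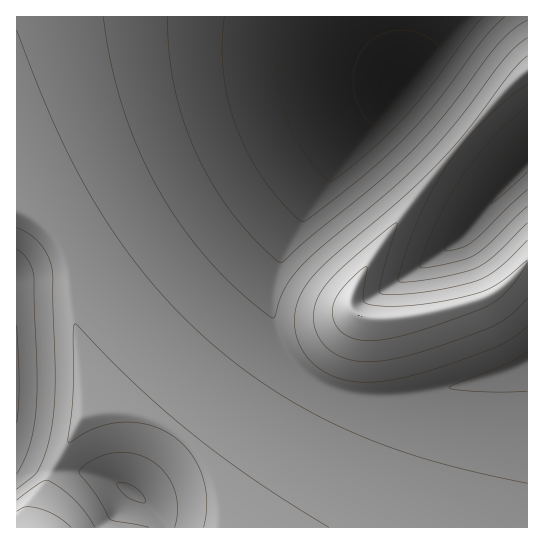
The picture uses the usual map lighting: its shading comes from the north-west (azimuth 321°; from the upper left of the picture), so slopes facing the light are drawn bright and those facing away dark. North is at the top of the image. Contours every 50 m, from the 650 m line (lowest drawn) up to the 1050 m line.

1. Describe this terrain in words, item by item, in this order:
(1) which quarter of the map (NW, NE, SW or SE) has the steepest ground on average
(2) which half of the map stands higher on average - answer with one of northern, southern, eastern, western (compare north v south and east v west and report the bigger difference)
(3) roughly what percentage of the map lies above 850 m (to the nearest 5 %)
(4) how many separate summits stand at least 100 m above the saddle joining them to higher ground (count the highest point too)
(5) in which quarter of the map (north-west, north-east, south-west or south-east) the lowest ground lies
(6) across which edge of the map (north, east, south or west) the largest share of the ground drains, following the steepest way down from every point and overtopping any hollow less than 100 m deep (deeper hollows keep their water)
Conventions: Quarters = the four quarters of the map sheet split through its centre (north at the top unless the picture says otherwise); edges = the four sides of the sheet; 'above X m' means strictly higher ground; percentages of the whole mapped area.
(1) Slopes are steepest in the north-east quarter.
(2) The southern half stands higher on average than the northern half.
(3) Ground above 850 m makes up about 65 % of the sheet.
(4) There are 2 summits with 100 m or more of prominence.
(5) The lowest point lies in the north-east quarter of the map.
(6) The largest share of the runoff leaves by the northern edge.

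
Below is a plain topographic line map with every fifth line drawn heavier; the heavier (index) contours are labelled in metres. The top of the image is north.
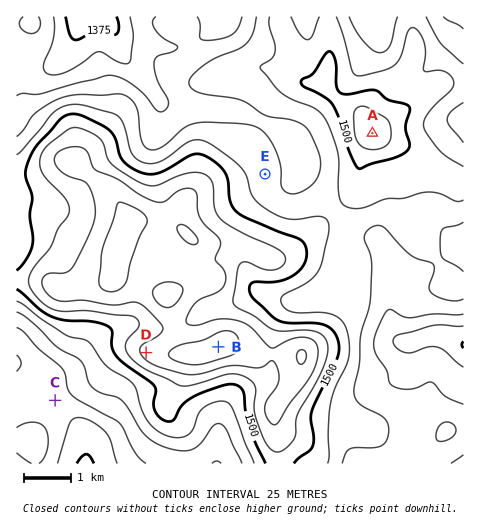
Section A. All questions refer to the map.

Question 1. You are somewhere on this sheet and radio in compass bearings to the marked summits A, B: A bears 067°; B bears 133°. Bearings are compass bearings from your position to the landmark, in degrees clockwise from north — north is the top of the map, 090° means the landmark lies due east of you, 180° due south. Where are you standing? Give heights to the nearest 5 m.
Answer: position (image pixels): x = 109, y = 245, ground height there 1580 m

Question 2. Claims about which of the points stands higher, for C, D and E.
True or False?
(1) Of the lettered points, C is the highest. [False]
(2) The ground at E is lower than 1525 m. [True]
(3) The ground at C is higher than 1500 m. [False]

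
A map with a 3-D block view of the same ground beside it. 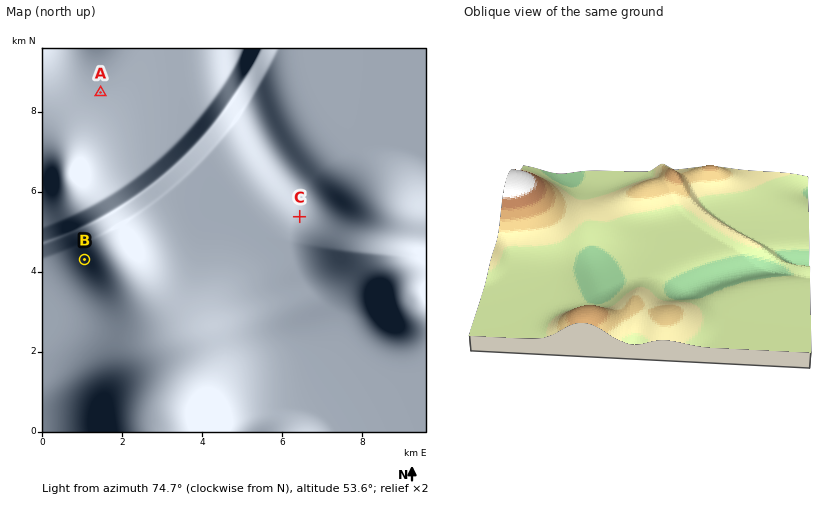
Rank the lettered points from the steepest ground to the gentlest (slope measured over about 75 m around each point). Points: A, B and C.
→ B C A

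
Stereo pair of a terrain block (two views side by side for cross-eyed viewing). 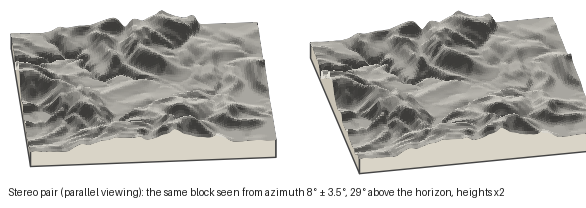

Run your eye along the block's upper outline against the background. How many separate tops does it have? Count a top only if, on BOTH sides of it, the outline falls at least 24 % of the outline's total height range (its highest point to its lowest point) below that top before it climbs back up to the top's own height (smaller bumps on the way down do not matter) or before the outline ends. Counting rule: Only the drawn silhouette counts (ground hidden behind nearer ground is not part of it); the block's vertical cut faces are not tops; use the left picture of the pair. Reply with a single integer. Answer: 0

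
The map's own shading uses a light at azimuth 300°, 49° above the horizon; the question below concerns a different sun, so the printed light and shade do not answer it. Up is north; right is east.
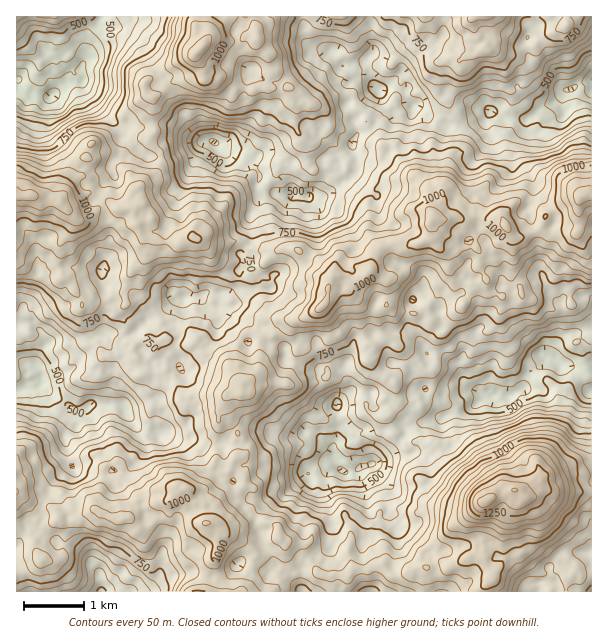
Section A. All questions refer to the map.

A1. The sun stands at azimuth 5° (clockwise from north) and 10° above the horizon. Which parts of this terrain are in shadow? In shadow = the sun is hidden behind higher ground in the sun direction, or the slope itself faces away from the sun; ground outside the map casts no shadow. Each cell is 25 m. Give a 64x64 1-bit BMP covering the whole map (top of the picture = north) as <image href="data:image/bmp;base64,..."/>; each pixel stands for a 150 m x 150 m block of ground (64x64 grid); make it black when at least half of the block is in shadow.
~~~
<image width="64" height="64" href="data:image/bmp;base64,Qk0+AgAAAAAAAD4AAAAoAAAAQAAAAEAAAAABAAEAAAAAAAACAAATCwAAEwsAAAIAAAAAAAAA////AAAAAAD//4AB7///+///xgHD9//4f///hAAA//xD//vOAAB//AP/2c6AAf//j/39iAAB//+f/dwAAAH//8v5wBAAAH//wIPgAAAQP//AAeAAAAA//4AAMAAAAAATAAAAAIAAAAAAAAABygAAAAAAAAP/wAAAAgAAA//AAAAAAAAH/8AAAAAAAx//wAAAAABv///AAAAAB+f//8AAAAPd9f/+L4AA//zB//4B/wD//QD//+H/jv//AA//5/////4AAP+P///+MAAB/wH//v9hOAP+5////wMwB/7/////ggAP/8/////wAAf////+//RwB//+//////wA//////9P/wA//3///gf/gA//Hz/+D//ZA/+ff/8v//wDv4f///f+HgAf1///+/4PAH/v///9/ccAf2////34gAAOD////AAAAAAOb//5AAAABIwH/DgAAAA4AA/4AAAAwAAAD8AAAAfgAAAPAAAAD+AAAAAAADg/6AAAAAAAP/+IAAAAAYA//8AAAAAAAn//4AAAAACGf//wAAAAAAB//ugAGAAAB///4gH8GAAP///gD//8MA///8Af//78B//8AB///vwAfzwB/////gB/AAH/////AHh4Gf////8Afng//7///4AO8P/4HH//4Adg//xwP//AAAD//v8f/4AAAP///gf/kAAC//0+4Q=="/>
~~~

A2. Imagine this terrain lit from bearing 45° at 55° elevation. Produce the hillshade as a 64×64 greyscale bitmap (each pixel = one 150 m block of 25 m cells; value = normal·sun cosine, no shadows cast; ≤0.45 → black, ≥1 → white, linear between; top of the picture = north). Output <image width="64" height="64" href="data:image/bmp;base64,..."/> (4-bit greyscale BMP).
<image width="64" height="64" href="data:image/bmp;base64,Qk12CAAAAAAAAHYAAAAoAAAAQAAAAEAAAAABAAQAAAAAAAAIAAATCwAAEwsAABAAAAAAAAAAAAAAABEREQAiIiIAMzMzAERERABVVVUAZmZmAHd3dwCIiIgAmZmZAKqqqgC7u7sAzMzMAN3d3QDu7u4A////AGQ0Roq4RmUzM1rNzM3t3bYyWJhSMjNXdDR4mbmYiZiZdDVnm8hFZCRmaau93d3Lp1WZmWVFZnd1RnebuHeJiZqFV4m9tTQwN3RXZ53Ku6mZisuqqIqZmZd3eKyoZ5mKvGWLy8uCIxBIc0ZmmpiamJmsy6vKu7qaqZmZq6h3iJvdV73cyFASAWl0Z2epeLt3mqzJrMq9yIqpiJqpiIdnm7ppzLqWEBEDiXZmRqmayWnMvMqsy83JiIVXeYVWdkV5mZqpZ3MAETe5dURHq7zIfO3N26zM3rh2Q0REMiNDRXiZmYdodCNGi7llVYvN3cm+7d7anN3cl3UiRBABNDRmeJqImJqGaKrMp2Z5rN7uzN7t7tqt7LuGZSNCABRURnh3mYmqupeczMp2d4m83uzO7u7uyc7ru5dlRDADZ2Z4mYiIrMy7qb3cqYd5mbzty83u7+2q3tu7lWhlMRe6mKu6u7vd3M26vdupiZq97uy6zd3v7czNurpkeXUzR7us3bzd3d3d7smby7qYm+7u26vdzd7czdy6l0SblUVnit3Mzu7d3d3utnq6u6mt7tyqrN3NzKvNu6l0R7ynVneKzLre7t3d3u2Geqzdu7zcuruszN3Km7p4iEJYu6mHZ4mqm+/+7u3e7Iervd7czLuquqze7sqrp1ZkEmiZq6d4mHid7//u3u7tqqq97t3KmYmZrO7t3MuWZ2MjeZq8uZmYeKzf/+7e/+3Kur7tu5dnZlit7cu8uXd3ZEervNy7q7mIq87/7e7u7cupzup4dFZUaby6iamXiYZEabu93LzLqpirze/t7u3cu6rNpFhjV1N5mXeJmHnMhEaKqaq6vdzLp4vd7u3t3MupmapiWHR4VGh2Z4h2i8tkeqqaq6rN7Ny4i93e7szLlmZWdiJ4VplkaHeZhlaIhkWaiJvMvM3Mu6mry87/q7lURDRUJHd5unV4mruniahUV3ZGrLqrzLmYeamZzdyrpiNWZ4U2mZvJZneszMzdy4iFM2rLl5q6h3VniJzcubuENXh5hnmqrKhmaLzN3t3Lq5VGrMqZqqhnZWi7zcqZqWJGh3mImrmqhmdq3d3tupiZhEm7mau7l2dmeazchnllRWdleamamJl1iZvdzduImHZleqh6y5iId3Z5mpdDaHZ4ZVabqamJqYi8u8uruGmpZniKqau3ZoeIZnqXZUWHmadDN5qYmau7qs3KqqmWZ2RYmZqau4RYh3dmiYZFV4iacgAmiGabu8u83bmZmYZUMUiXd3iJZpl1Z2aIdDVFeYhCEUZ2V5qrzMzMupiIiIdDWHVWZpmJqGV3VnZEZlRph0IkaJmJmpvdzMuph4qpl1eYZYmJvLqnWJdXdliZh5plITV6u6qqrN25mZh3m7qXVqmIqpq8qYd6l2iYnMuauiEANqzdqZmrqWZ3Zmirp3ZVm6qXaJiYdnmIi6nNyYmFASR6zNyXeIl1M0M1iZmXZ1WbuoZ6qJhleJirqt23ZjBXiJvMy4Znd2IzMlmpmIdlZ5vKms3Ll0SJmLmJu4VUEKqYiau6dVeHQzI0i7p3dlaInMu93KhkJImImHiYREIjuoZXmqhkVYdUNEi7uHiHabur3Ku4ZlM3qYmoV3ZDIja6dniHdmRGiYd3isy6qaq97JrLmrmYhnqqmpVXh0RDWbl3ZmVnZFeaupq83d3LvN3smruby7uXmqqqZGrJd2WKl1VDV5lmaKvLq87d7sve3tuZqJzLmGaaqqhVrtqZdptUMzScynd5rN263u3dy97u26qGnLdmRqzLuYre2Zl0ejJGad7aiJvO7bve7czc7t3biGablmd5zdzLq+3JmUJnZ6qs7sqrq97tu97u3d3t3KhmZ6uHiInMzMzMzcuWIne83c7+zMus3dzc3u7u3LqWVVaJmYd3ebvN3M3M3IQlmu7t3uzN2Yztzf3N7e7KeFM0eZmId2aKve/c3tvLc0i87u3NzM3Ive3d7t7t3bh4ZWmZmoeIaL3N/9ve66l2is3u7bu6vLve3N7u7+y7p4iHiqq6iIiK3d3u287bq6iLzN3bqZq8zd2q3u7/6omXd2WJqruHiqvNzN3e3MzMqZnM3dqHec3tyYrd7u2nZmZkRpqaynebzMzNze7bzd3Kec3u2nVp3+yom93KlzIiMzNIu5q5iLzdzN3N7tve3MuIve7bdmrO25iby5YwAAAjRGq5m8qKzdzN3LzuzN3czbir7u2XebuodnmqljAAAkVWeHec2pzd3bqom93Mu7vNyqvu7aeKl2dUV5l0EAE1VndneM3azdzMp2ec3LiIm83LvO3dp5qFRDRqpzAAFndnZnm97szuyst0SLupdVeZvcveyqmHqnQxFIunMAFImYiIrO7+ze6oqVFYhlZEWYic2812eHipUgAFu6dCNprLuprO7u7N2laXEFZCRVRYiJqXrEZ4iJhBACi7ljJqzMyom+/u7cy3VoQCVDR2QleImFR6RXmYmWMSWbpjEnvMuWWc7+7turl3YhNmaIUziZmWRXhFqYmZcyR5mFIWmqqWRr3u3cqJqnZDNoiZhliruYVFdmmoiahkRXmWMki6qqd63t26lleHQzVYmZh3q8y6hTRUioVYl2VXiIdBR6zMuZzd25ZDR4UzVVeJdmm8u7l1RWeHMjZmZ3d4hzE2re25vczKdDJIhkRUVohVaImruWaJmXQAJTWJZomGMSfO7KrNzLp0IViXRFRWl1RGaJy5eJup"/>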